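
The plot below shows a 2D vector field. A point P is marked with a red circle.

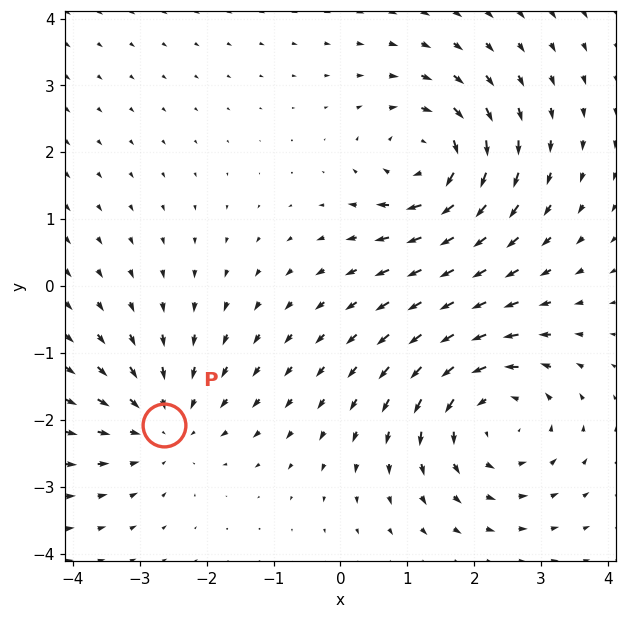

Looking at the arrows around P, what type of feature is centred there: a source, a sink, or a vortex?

At P (-2.6, -2.1) the arrows converge inward. Divergence about -3, curl ≈0 — negative divergence with near-zero curl is a sink.

sink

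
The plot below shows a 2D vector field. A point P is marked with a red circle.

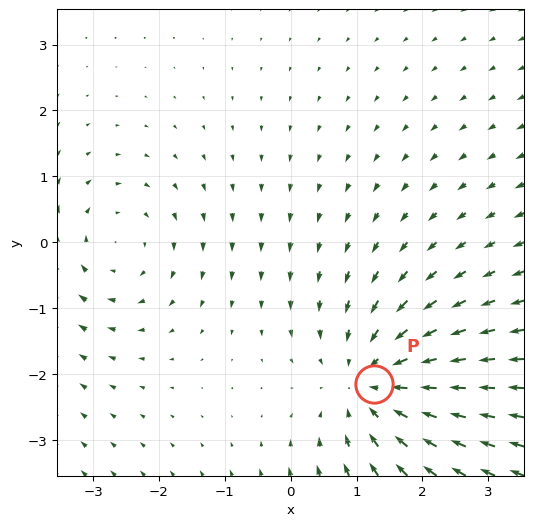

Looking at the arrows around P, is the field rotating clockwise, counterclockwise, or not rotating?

not rotating

Near P at (1.3, -2.2) the arrows show no circulation. The curl there is ≈0.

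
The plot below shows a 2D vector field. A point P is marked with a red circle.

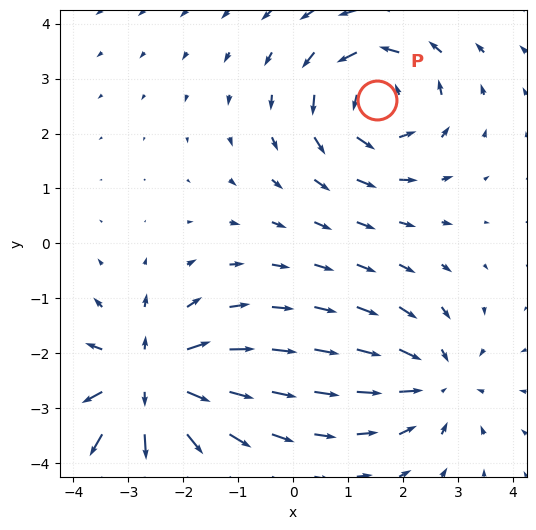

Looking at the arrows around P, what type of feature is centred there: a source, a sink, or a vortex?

vortex

At P (1.5, 2.6) the arrows circulate counterclockwise. Divergence ≈0, curl about +4 — near-zero divergence with nonzero curl is a vortex.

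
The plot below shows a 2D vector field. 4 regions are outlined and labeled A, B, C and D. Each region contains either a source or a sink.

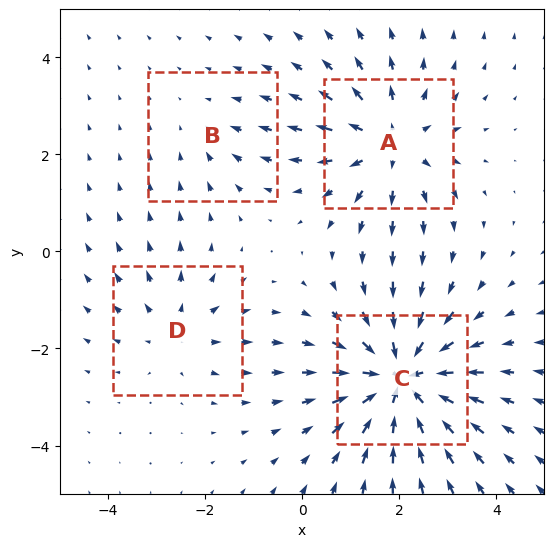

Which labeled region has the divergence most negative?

C

Divergence at each region's feature centre — A: about +5, B: about -2, C: about -7, D: about +3. Region C is most negative.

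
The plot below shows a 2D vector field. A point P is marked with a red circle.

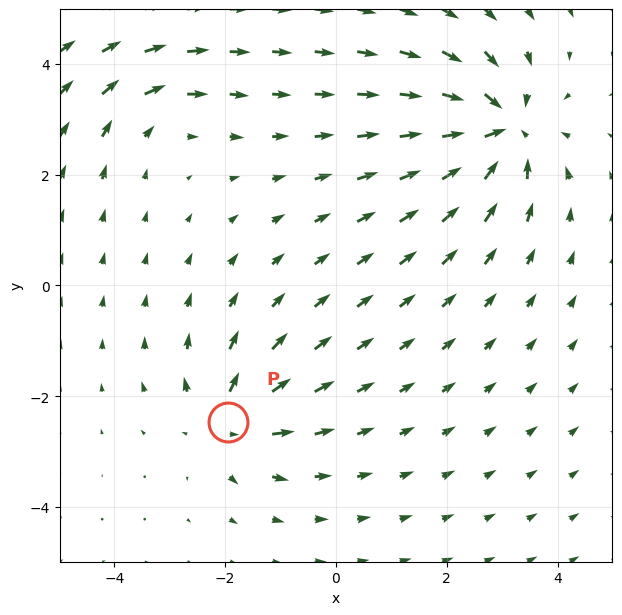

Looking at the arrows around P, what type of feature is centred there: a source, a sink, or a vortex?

At P (-2.0, -2.5) the arrows spread outward. Divergence about +4, curl ≈0 — positive divergence with near-zero curl is a source.

source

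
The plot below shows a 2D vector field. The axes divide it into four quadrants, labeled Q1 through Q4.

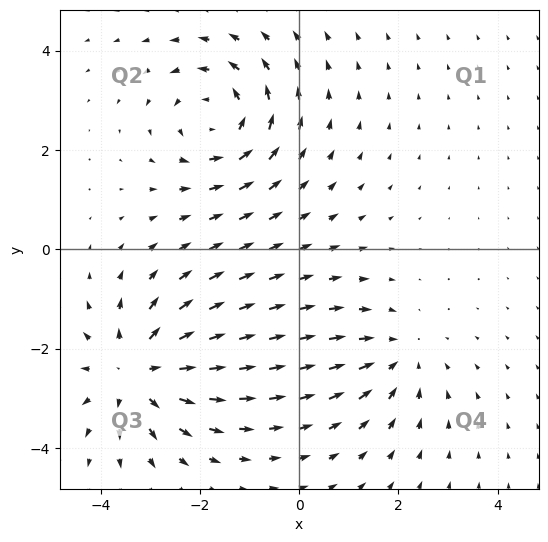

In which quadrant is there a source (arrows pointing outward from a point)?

Q3

The source sits at approximately (-3.3, -2.5), which lies in quadrant Q3. The divergence there is about +4, positive as expected for a source.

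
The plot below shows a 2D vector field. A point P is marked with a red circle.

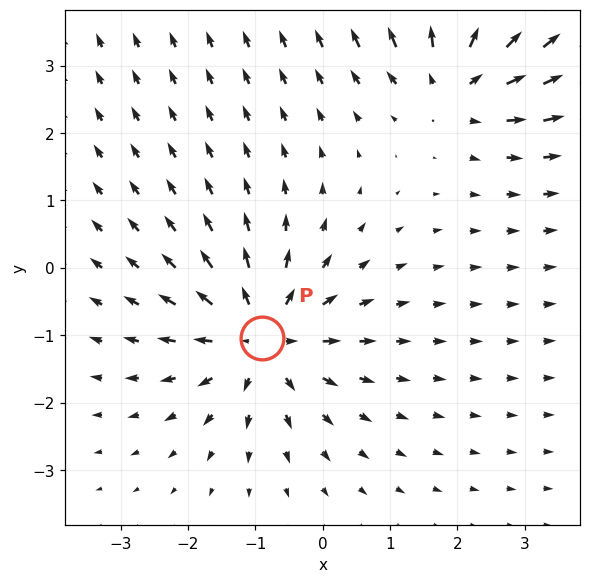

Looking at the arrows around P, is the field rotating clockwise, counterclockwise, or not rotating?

Near P at (-0.9, -1.0) the arrows show no circulation. The curl there is ≈0.

not rotating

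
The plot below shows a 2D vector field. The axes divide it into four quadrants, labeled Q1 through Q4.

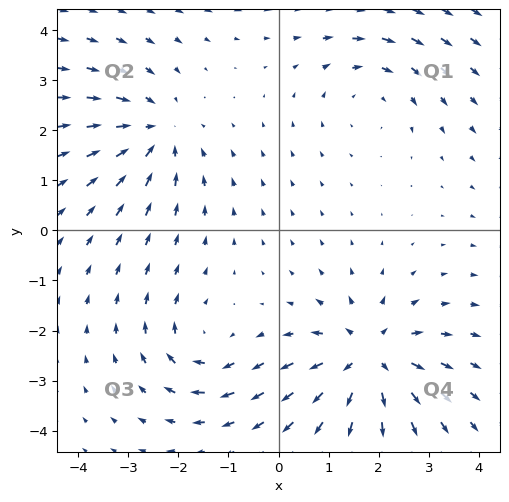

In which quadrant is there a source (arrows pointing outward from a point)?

The source sits at approximately (1.8, -2.5), which lies in quadrant Q4. The divergence there is about +5, positive as expected for a source.

Q4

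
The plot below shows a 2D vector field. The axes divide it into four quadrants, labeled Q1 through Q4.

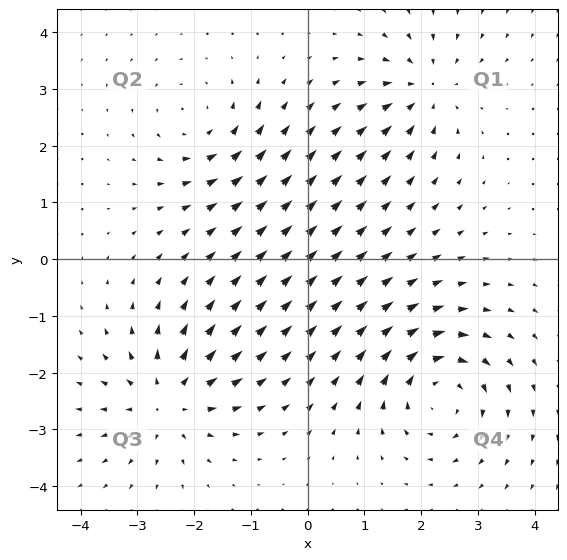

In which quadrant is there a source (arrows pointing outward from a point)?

The source sits at approximately (-2.5, -2.5), which lies in quadrant Q3. The divergence there is about +4, positive as expected for a source.

Q3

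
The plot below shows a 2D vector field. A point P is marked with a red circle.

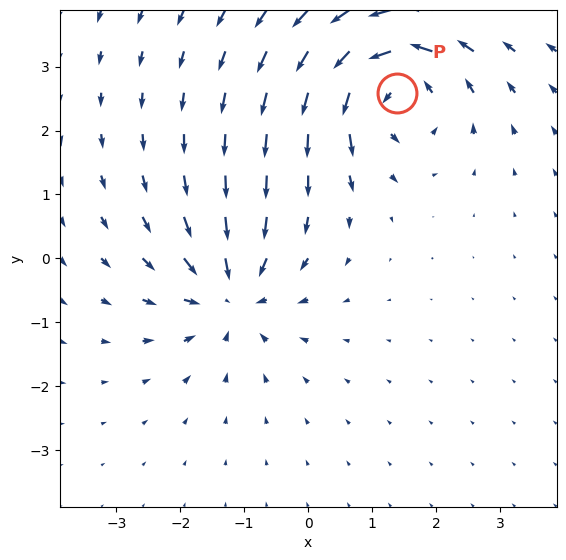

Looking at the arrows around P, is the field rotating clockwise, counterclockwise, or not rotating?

Near P at (1.4, 2.6) the arrows circulate counterclockwise. The curl (z-component) there is about +5; positive curl means counterclockwise rotation.

counterclockwise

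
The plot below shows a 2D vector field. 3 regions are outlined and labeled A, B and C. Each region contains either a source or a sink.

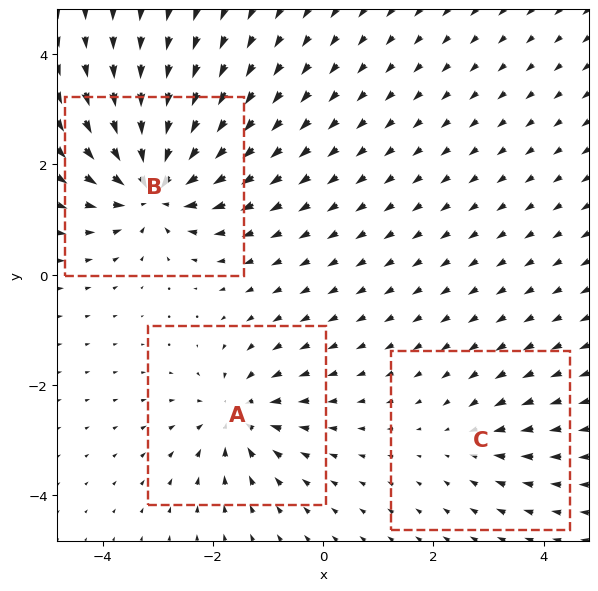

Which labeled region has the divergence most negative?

B

Divergence at each region's feature centre — A: about -4, B: about -6, C: about -2. Region B is most negative.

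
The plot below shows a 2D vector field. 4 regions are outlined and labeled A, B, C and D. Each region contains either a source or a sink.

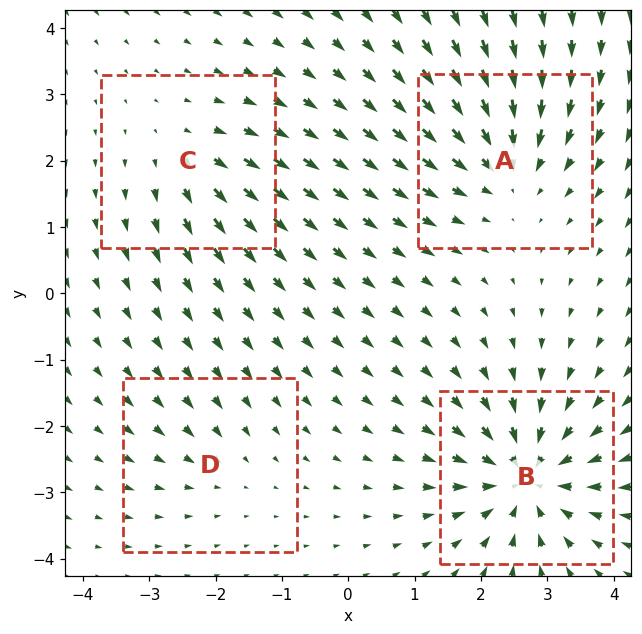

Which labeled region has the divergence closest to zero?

D

Divergence at each region's feature centre — A: about -5, B: about -7, C: about +4, D: about -2. Region D is closest to zero.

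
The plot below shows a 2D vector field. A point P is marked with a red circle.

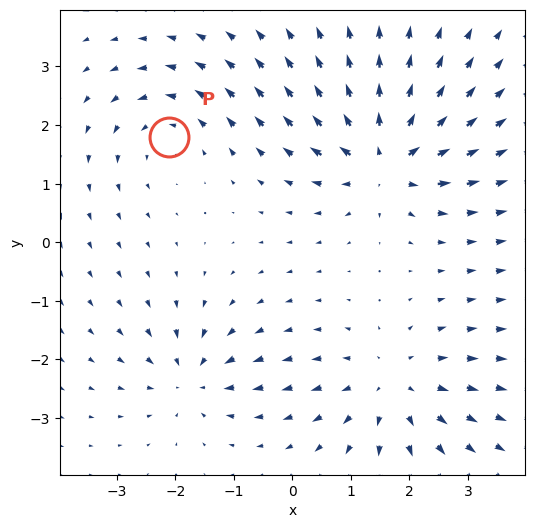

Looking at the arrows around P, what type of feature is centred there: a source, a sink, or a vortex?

vortex

At P (-2.1, 1.8) the arrows circulate counterclockwise. Divergence ≈0, curl about +3 — near-zero divergence with nonzero curl is a vortex.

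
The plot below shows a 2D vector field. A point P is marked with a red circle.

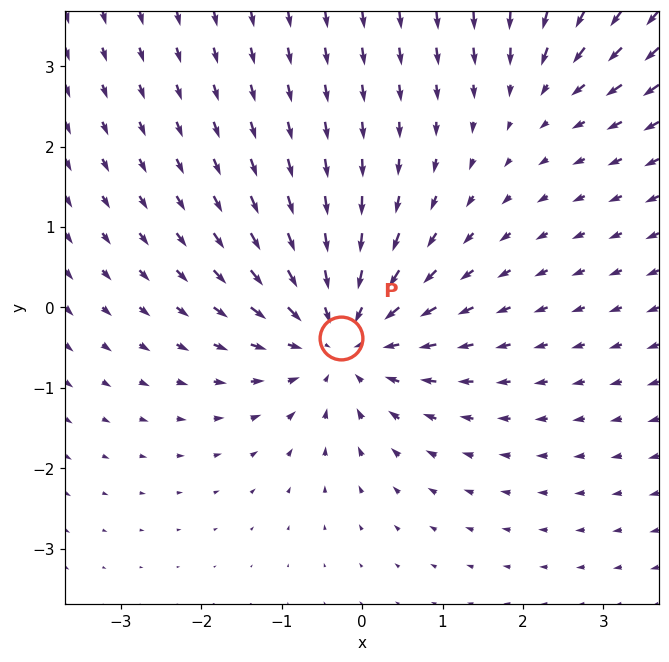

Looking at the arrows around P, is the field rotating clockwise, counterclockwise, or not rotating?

Near P at (-0.3, -0.4) the arrows show no circulation. The curl there is ≈0.

not rotating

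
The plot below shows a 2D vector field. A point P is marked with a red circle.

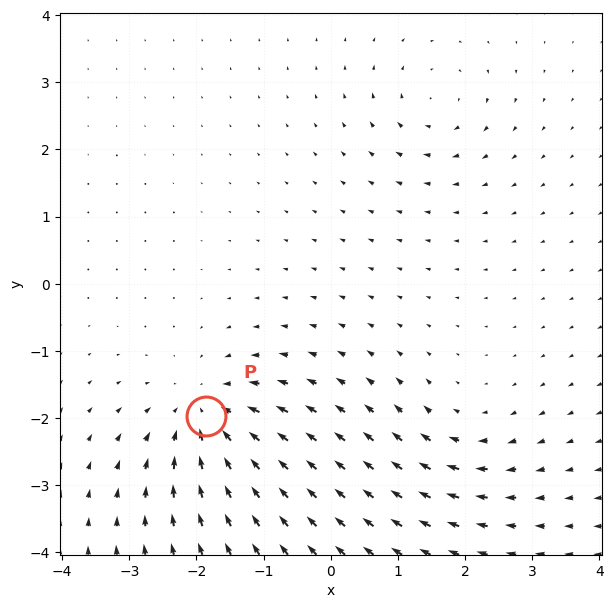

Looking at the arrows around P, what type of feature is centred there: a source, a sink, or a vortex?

sink

At P (-1.9, -2.0) the arrows converge inward. Divergence about -6, curl ≈0 — negative divergence with near-zero curl is a sink.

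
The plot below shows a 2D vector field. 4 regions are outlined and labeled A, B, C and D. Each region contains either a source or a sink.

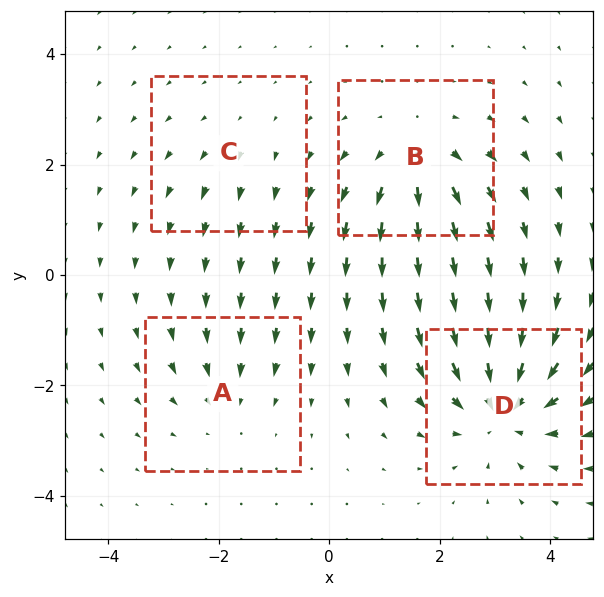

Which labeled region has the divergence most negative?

Divergence at each region's feature centre — A: about -3, B: about +5, C: about +2, D: about -6. Region D is most negative.

D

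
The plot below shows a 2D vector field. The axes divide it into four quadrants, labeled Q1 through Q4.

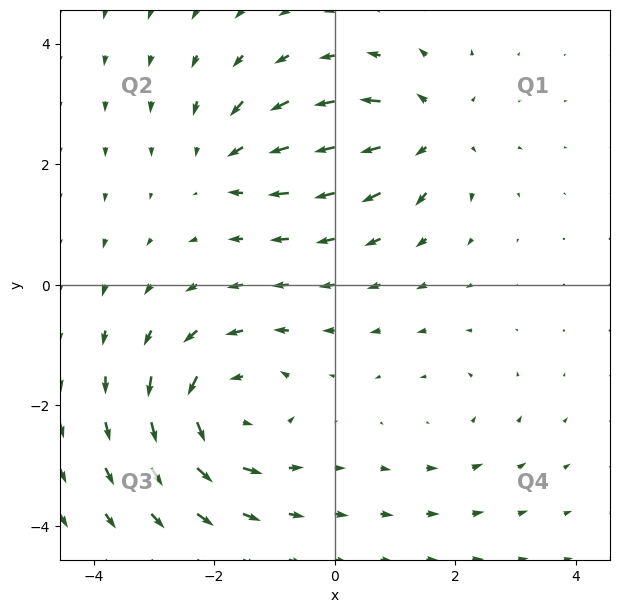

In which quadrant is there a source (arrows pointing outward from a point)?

Q1

The source sits at approximately (1.6, 2.5), which lies in quadrant Q1. The divergence there is about +4, positive as expected for a source.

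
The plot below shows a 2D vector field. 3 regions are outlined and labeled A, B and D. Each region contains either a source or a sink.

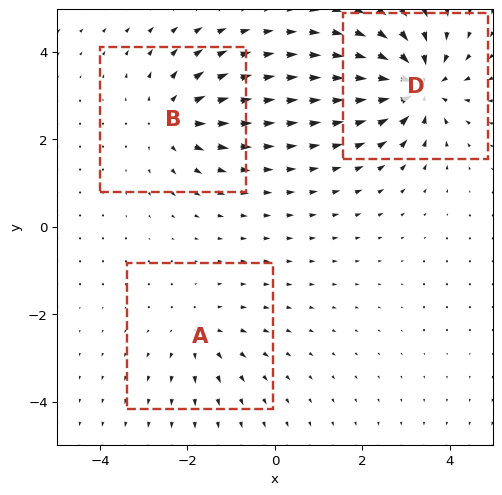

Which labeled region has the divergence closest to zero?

A

Divergence at each region's feature centre — A: about +2, B: about +3, D: about -5. Region A is closest to zero.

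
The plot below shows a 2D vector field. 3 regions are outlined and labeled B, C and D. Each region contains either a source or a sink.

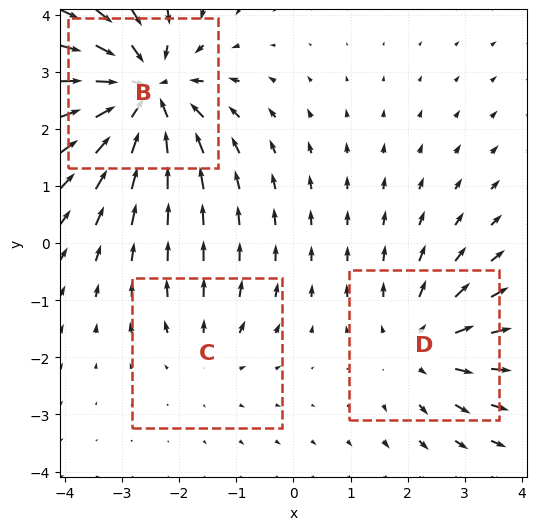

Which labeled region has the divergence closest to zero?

C

Divergence at each region's feature centre — B: about -5, C: about +2, D: about +3. Region C is closest to zero.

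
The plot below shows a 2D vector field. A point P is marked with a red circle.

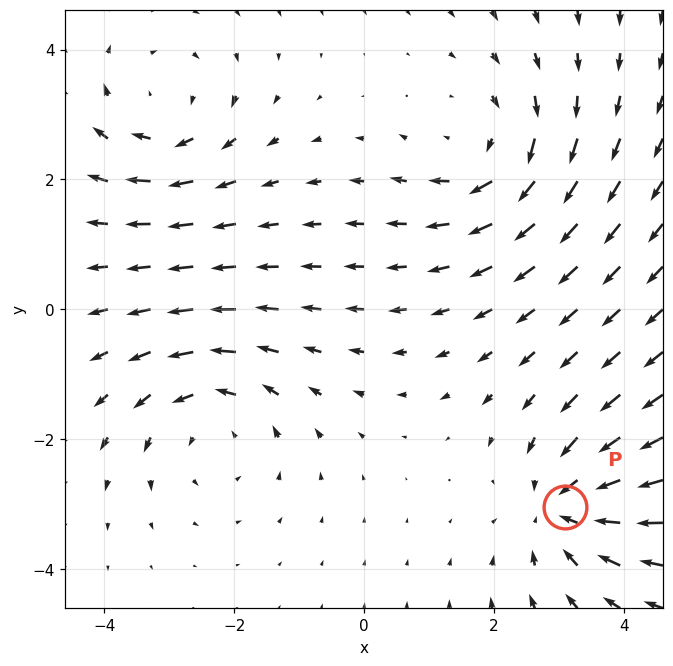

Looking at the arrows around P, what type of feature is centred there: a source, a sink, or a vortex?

sink

At P (3.1, -3.0) the arrows converge inward. Divergence about -3, curl ≈0 — negative divergence with near-zero curl is a sink.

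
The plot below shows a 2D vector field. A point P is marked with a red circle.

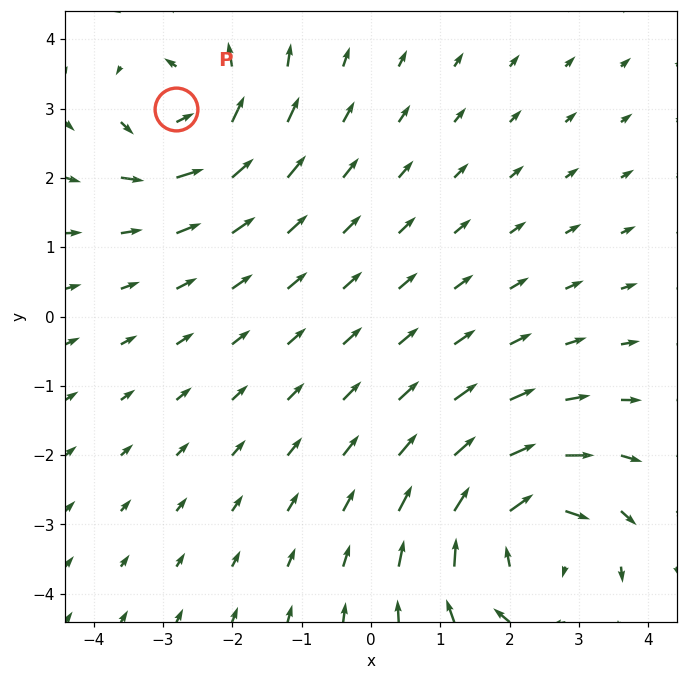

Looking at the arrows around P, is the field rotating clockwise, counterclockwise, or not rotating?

counterclockwise

Near P at (-2.8, 3.0) the arrows circulate counterclockwise. The curl (z-component) there is about +4; positive curl means counterclockwise rotation.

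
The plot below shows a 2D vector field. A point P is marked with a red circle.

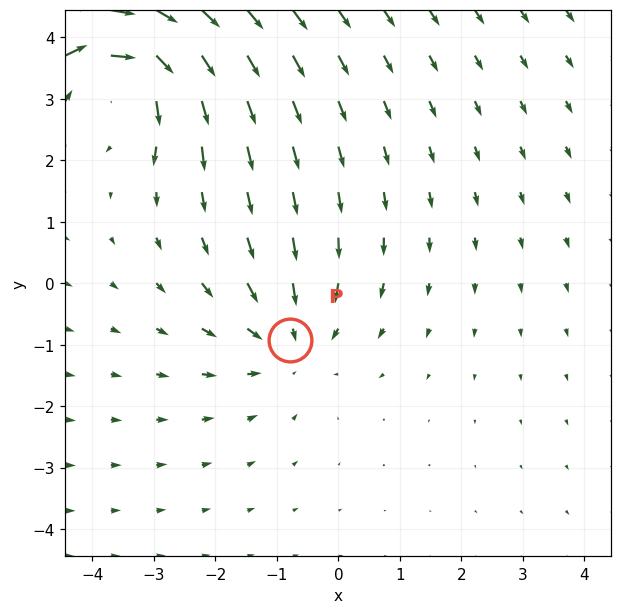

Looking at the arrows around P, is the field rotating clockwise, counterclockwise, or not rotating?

not rotating

Near P at (-0.8, -0.9) the arrows show no circulation. The curl there is ≈0.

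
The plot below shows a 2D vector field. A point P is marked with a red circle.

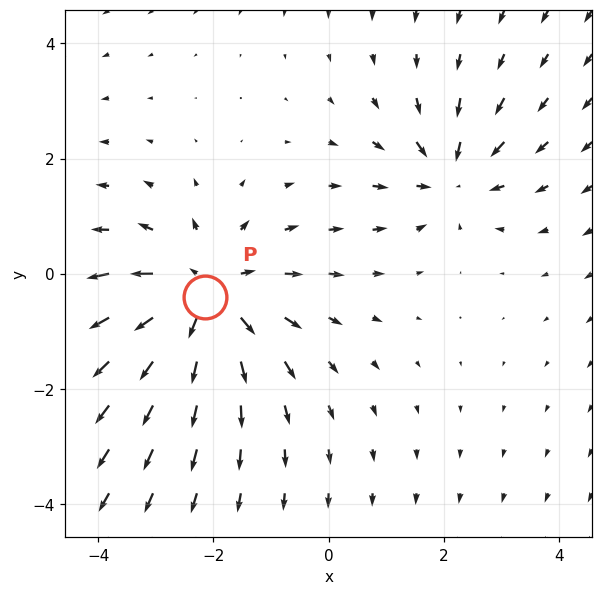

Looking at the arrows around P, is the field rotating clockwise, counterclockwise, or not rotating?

Near P at (-2.1, -0.4) the arrows show no circulation. The curl there is ≈0.

not rotating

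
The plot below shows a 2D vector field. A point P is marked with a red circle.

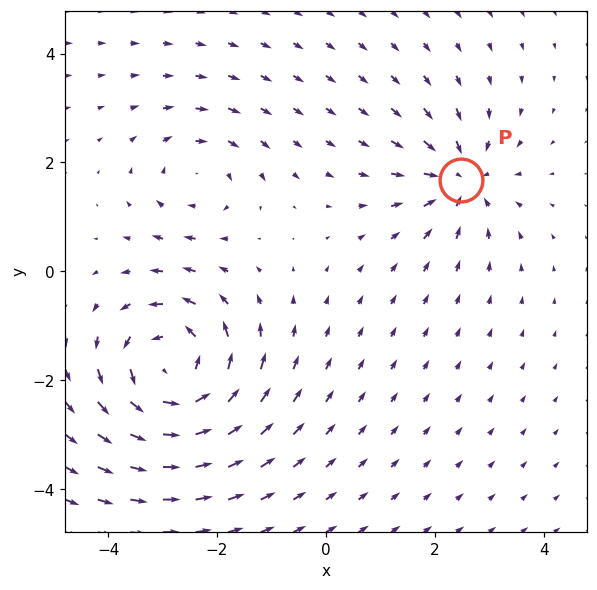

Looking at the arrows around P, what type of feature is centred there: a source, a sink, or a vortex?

sink

At P (2.5, 1.7) the arrows converge inward. Divergence about -4, curl ≈0 — negative divergence with near-zero curl is a sink.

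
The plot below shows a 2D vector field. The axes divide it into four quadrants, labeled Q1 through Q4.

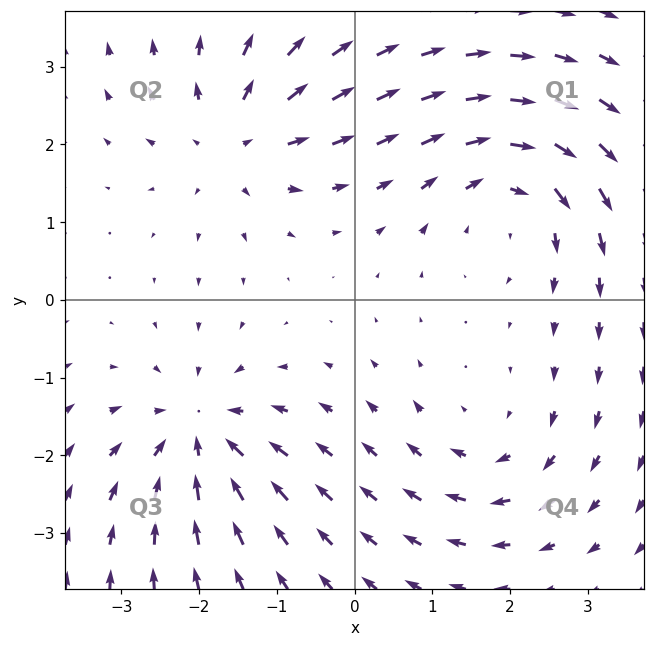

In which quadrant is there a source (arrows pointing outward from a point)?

The source sits at approximately (-1.5, 2.1), which lies in quadrant Q2. The divergence there is about +4, positive as expected for a source.

Q2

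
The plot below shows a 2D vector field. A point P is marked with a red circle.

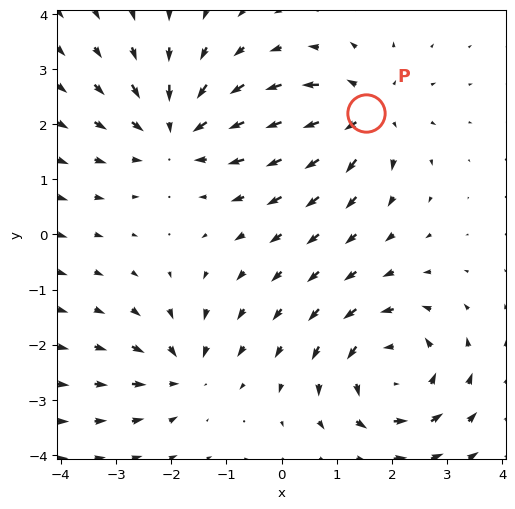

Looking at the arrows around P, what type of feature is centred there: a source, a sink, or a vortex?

At P (1.5, 2.2) the arrows spread outward. Divergence about +5, curl ≈0 — positive divergence with near-zero curl is a source.

source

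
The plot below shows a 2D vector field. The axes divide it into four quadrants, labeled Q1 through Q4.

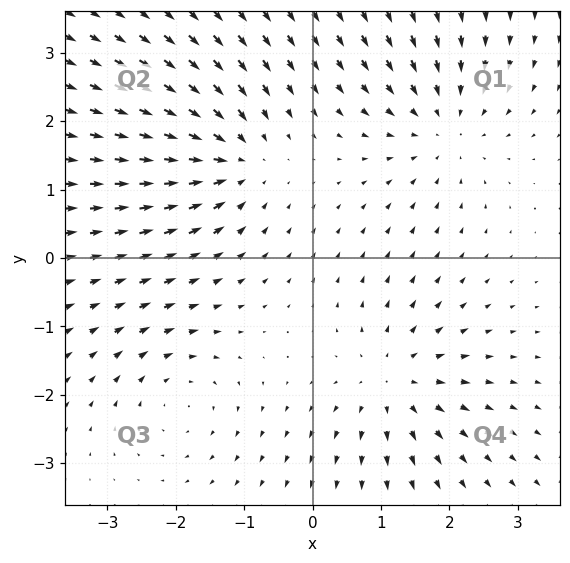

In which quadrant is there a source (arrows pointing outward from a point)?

Q4

The source sits at approximately (1.2, -1.8), which lies in quadrant Q4. The divergence there is about +4, positive as expected for a source.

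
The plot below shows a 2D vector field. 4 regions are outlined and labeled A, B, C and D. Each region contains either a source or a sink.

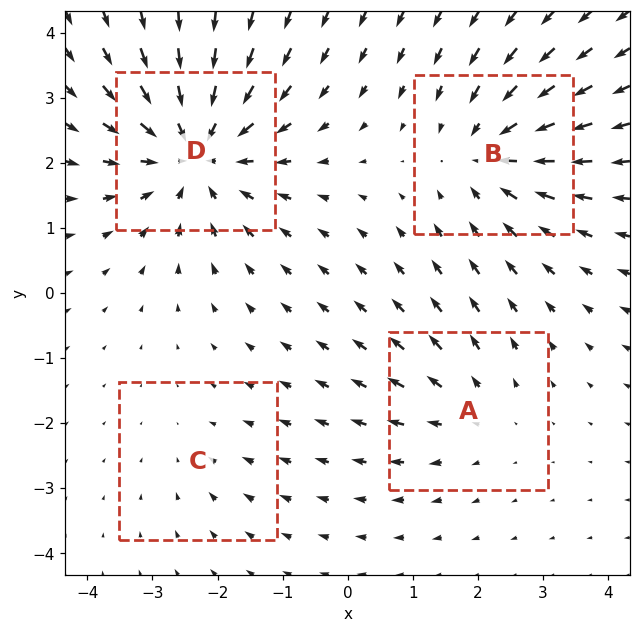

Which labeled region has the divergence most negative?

Divergence at each region's feature centre — A: about +3, B: about -4, C: about -2, D: about -6. Region D is most negative.

D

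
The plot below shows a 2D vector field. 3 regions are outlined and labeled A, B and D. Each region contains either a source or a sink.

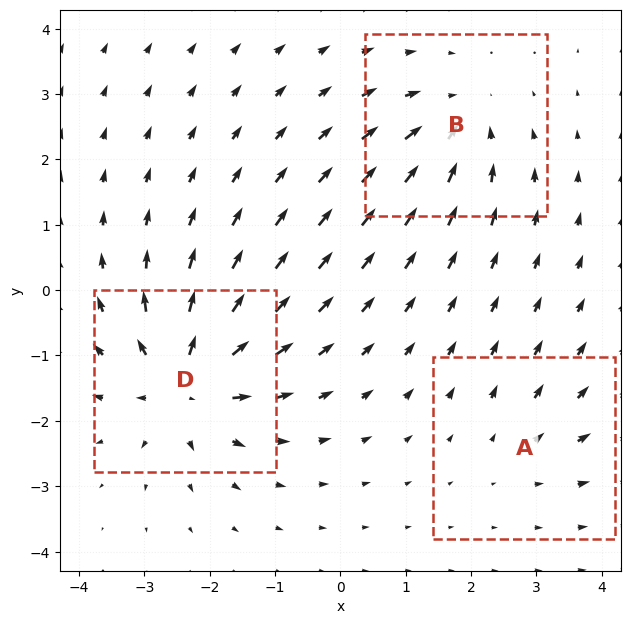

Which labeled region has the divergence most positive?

Divergence at each region's feature centre — A: about +2, B: about -4, D: about +6. Region D is most positive.

D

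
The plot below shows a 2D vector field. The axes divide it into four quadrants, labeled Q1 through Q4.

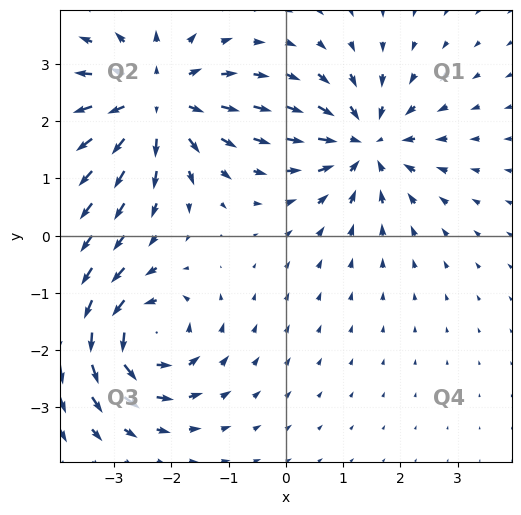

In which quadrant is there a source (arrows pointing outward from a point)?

The source sits at approximately (-2.3, 2.4), which lies in quadrant Q2. The divergence there is about +5, positive as expected for a source.

Q2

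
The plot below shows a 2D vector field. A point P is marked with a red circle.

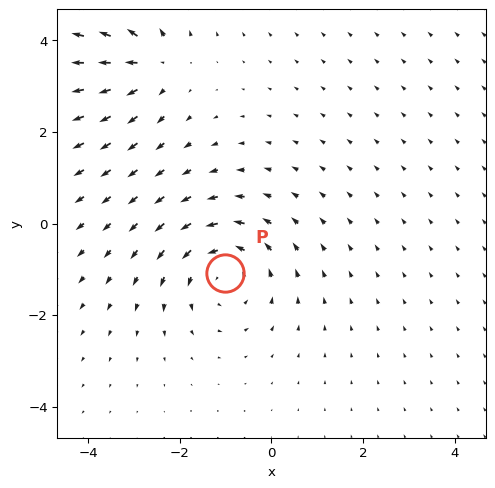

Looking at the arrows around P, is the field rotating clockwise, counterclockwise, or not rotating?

Near P at (-1.0, -1.1) the arrows circulate counterclockwise. The curl (z-component) there is about +4; positive curl means counterclockwise rotation.

counterclockwise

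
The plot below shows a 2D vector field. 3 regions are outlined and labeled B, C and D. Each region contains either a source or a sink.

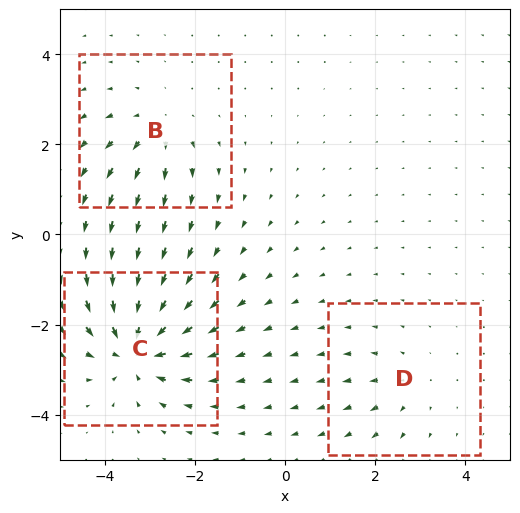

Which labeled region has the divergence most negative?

Divergence at each region's feature centre — B: about +3, C: about -6, D: about +2. Region C is most negative.

C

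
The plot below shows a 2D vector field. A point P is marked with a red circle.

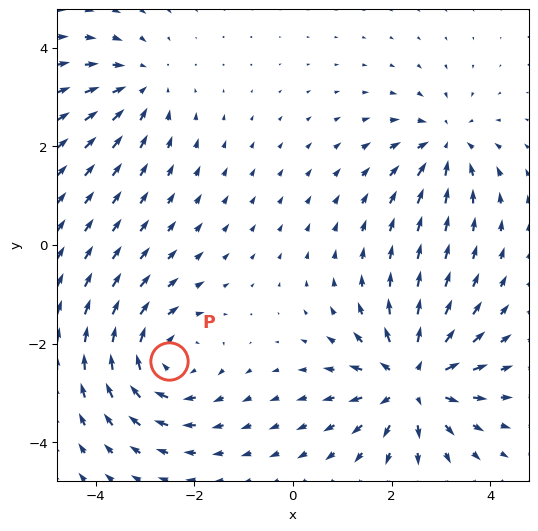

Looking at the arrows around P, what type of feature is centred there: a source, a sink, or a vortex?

vortex

At P (-2.5, -2.4) the arrows circulate clockwise. Divergence ≈0, curl about -4 — near-zero divergence with nonzero curl is a vortex.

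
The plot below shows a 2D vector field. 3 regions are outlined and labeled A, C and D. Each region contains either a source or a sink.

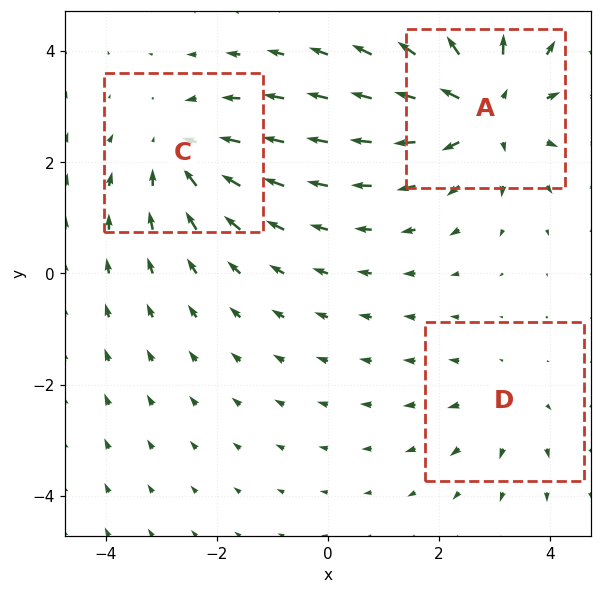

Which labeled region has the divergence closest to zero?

D

Divergence at each region's feature centre — A: about +4, C: about -3, D: about +2. Region D is closest to zero.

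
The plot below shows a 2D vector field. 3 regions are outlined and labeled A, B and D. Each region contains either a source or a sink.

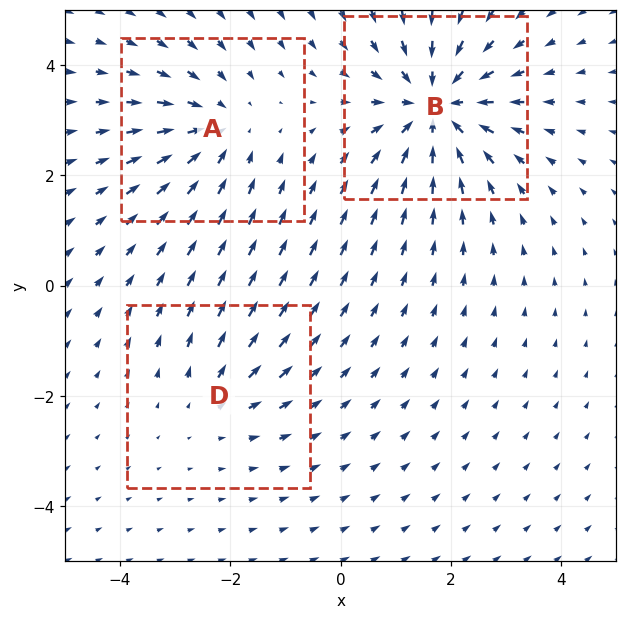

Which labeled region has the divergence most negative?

Divergence at each region's feature centre — A: about -3, B: about -5, D: about +2. Region B is most negative.

B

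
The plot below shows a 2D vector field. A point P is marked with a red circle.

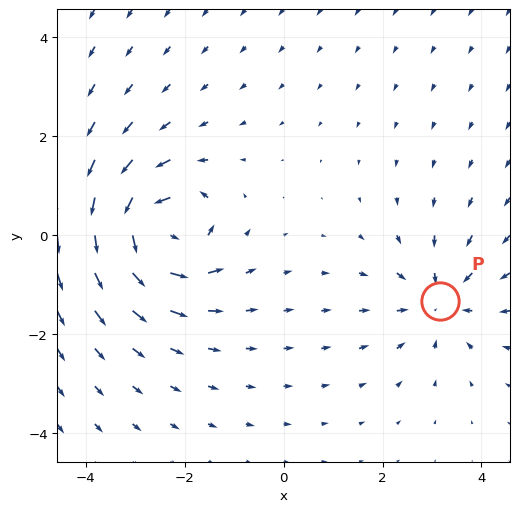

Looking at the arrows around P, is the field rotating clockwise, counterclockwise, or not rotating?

not rotating

Near P at (3.2, -1.3) the arrows show no circulation. The curl there is ≈0.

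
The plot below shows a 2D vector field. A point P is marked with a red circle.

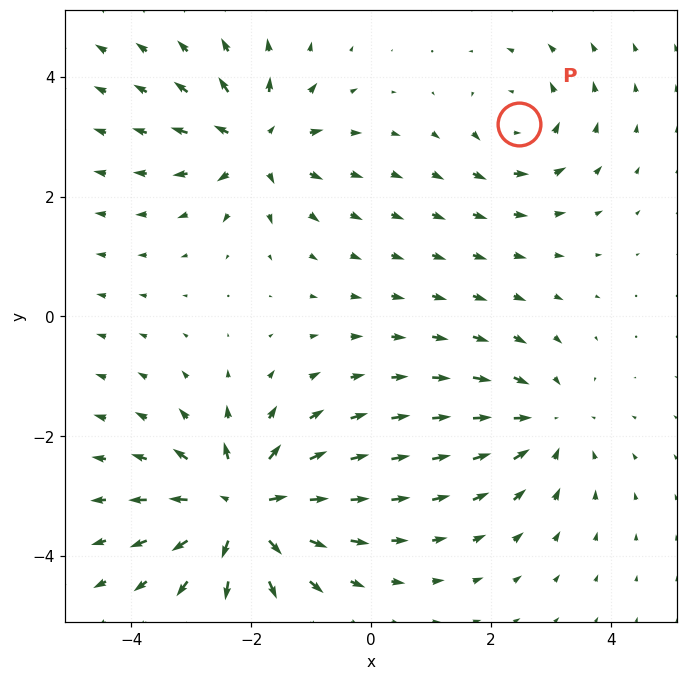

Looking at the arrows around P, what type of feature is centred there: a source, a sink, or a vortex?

At P (2.5, 3.2) the arrows circulate counterclockwise. Divergence ≈0, curl about +3 — near-zero divergence with nonzero curl is a vortex.

vortex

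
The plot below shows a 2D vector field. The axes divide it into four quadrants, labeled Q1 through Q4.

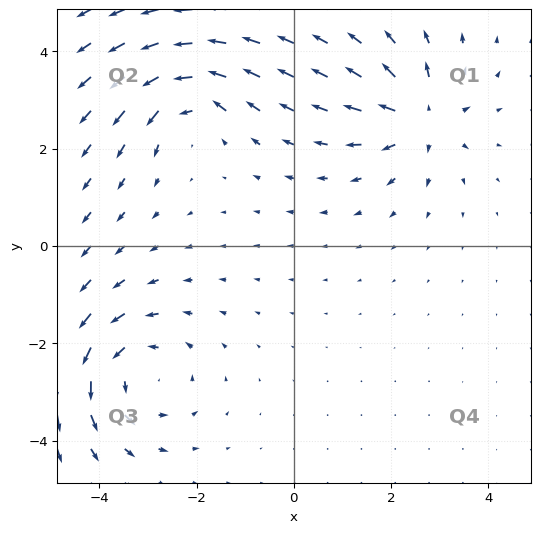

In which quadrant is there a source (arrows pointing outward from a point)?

Q1

The source sits at approximately (2.6, 2.7), which lies in quadrant Q1. The divergence there is about +5, positive as expected for a source.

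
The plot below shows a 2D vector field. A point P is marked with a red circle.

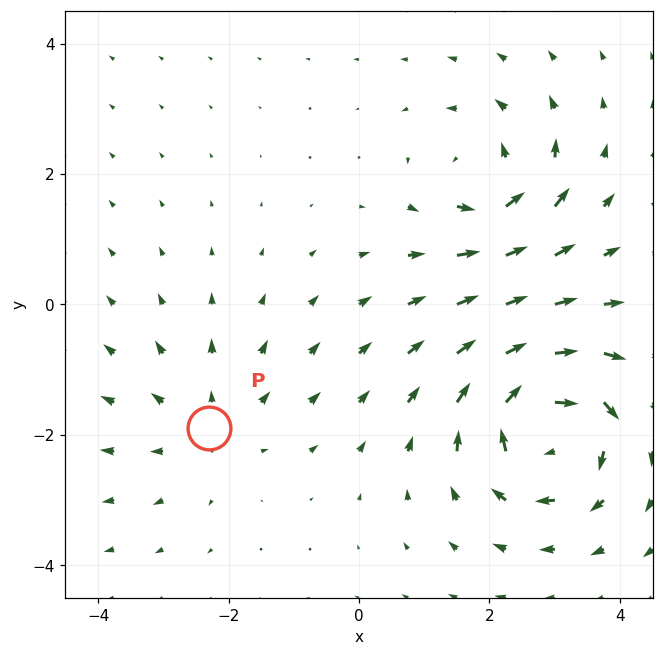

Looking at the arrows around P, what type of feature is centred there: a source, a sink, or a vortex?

At P (-2.3, -1.9) the arrows spread outward. Divergence about +2, curl ≈0 — positive divergence with near-zero curl is a source.

source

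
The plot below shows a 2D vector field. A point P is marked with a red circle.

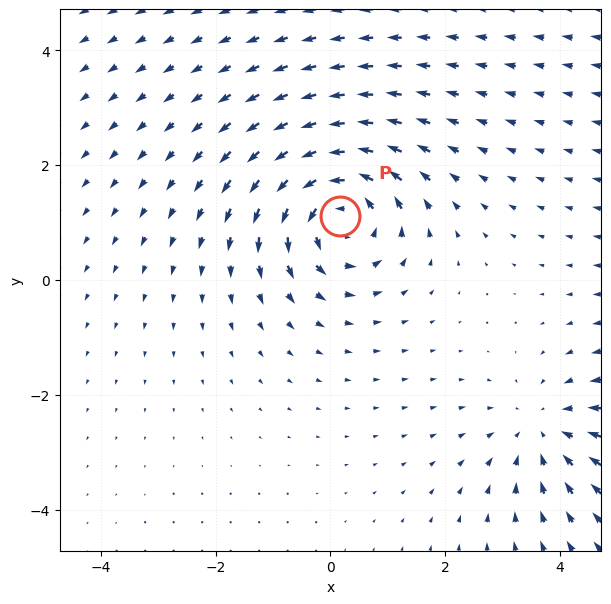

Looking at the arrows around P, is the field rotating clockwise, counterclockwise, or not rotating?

Near P at (0.2, 1.1) the arrows circulate counterclockwise. The curl (z-component) there is about +6; positive curl means counterclockwise rotation.

counterclockwise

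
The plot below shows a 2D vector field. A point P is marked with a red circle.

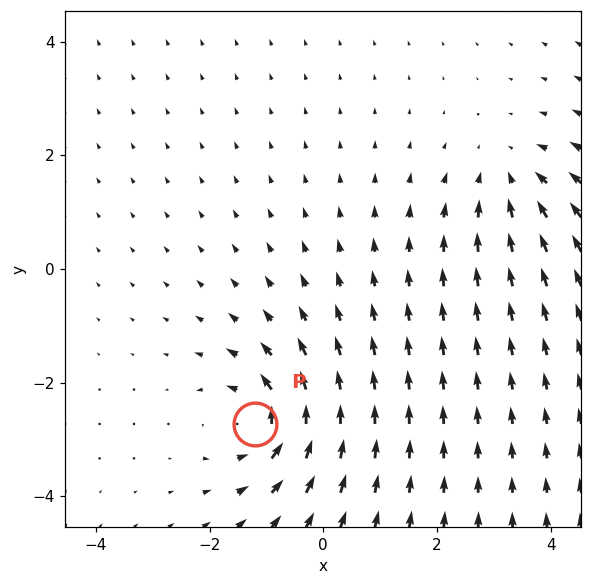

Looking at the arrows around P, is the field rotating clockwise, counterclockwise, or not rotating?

counterclockwise

Near P at (-1.2, -2.7) the arrows circulate counterclockwise. The curl (z-component) there is about +4; positive curl means counterclockwise rotation.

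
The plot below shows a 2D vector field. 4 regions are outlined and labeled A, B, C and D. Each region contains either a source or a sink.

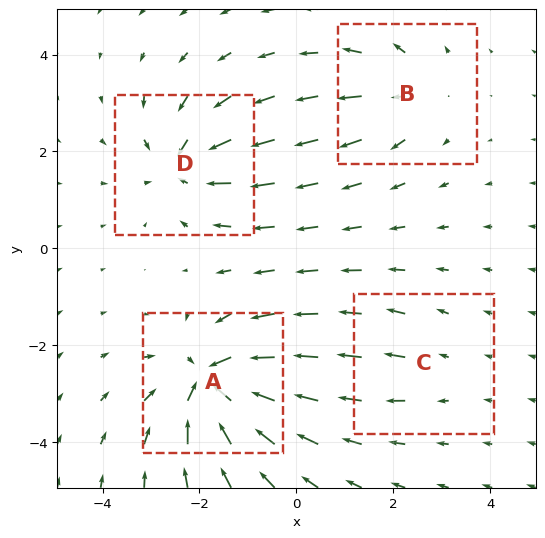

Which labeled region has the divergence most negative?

A

Divergence at each region's feature centre — A: about -8, B: about +4, C: about +2, D: about -6. Region A is most negative.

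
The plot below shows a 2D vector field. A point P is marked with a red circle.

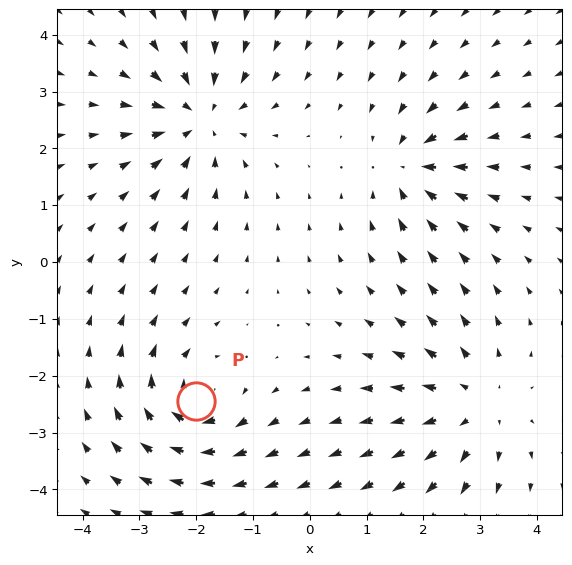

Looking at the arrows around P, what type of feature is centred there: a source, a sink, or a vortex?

At P (-2.0, -2.4) the arrows circulate clockwise. Divergence ≈0, curl about -5 — near-zero divergence with nonzero curl is a vortex.

vortex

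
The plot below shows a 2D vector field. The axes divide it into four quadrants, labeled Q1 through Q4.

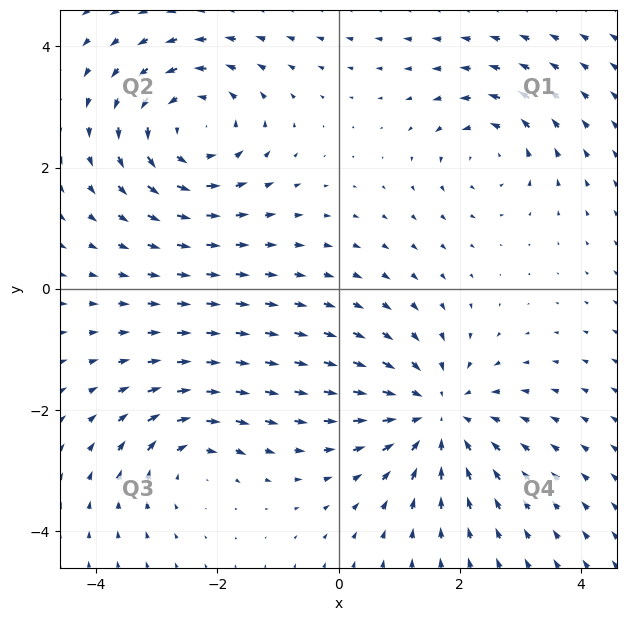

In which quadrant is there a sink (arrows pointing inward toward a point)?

The sink sits at approximately (1.6, -2.1), which lies in quadrant Q4. The divergence there is about -4, negative as expected for a sink.

Q4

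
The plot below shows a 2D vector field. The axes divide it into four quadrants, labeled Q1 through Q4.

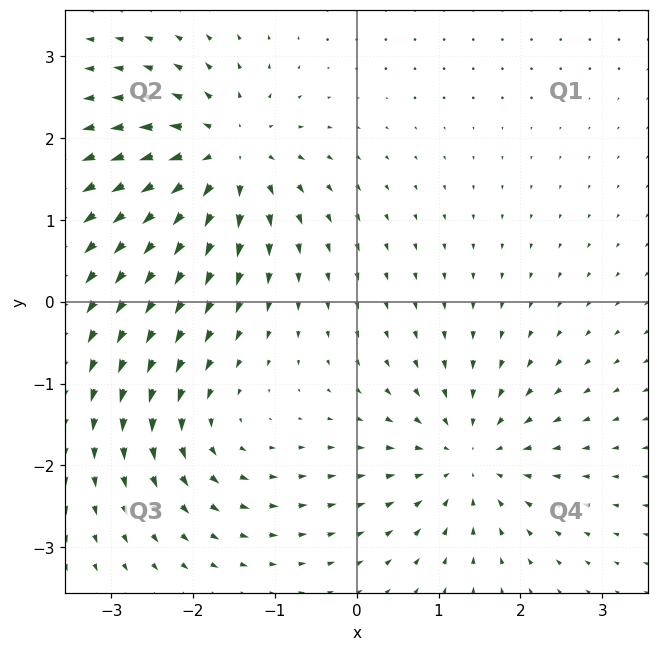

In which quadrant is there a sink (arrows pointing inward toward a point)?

The sink sits at approximately (1.4, -1.9), which lies in quadrant Q4. The divergence there is about -5, negative as expected for a sink.

Q4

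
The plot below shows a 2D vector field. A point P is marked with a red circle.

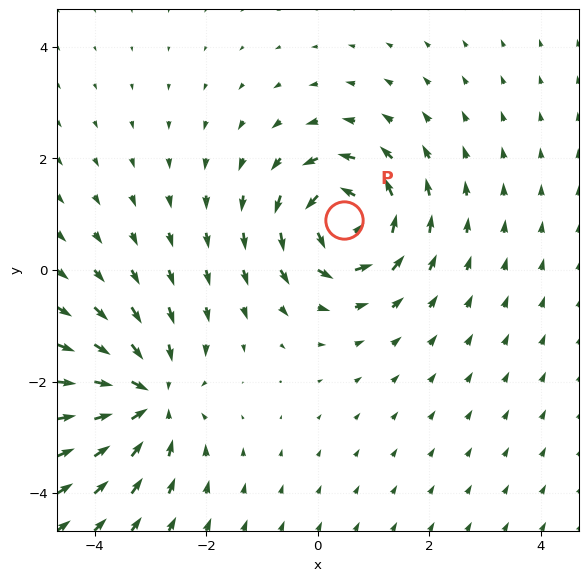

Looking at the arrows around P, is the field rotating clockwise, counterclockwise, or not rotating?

counterclockwise

Near P at (0.5, 0.9) the arrows circulate counterclockwise. The curl (z-component) there is about +5; positive curl means counterclockwise rotation.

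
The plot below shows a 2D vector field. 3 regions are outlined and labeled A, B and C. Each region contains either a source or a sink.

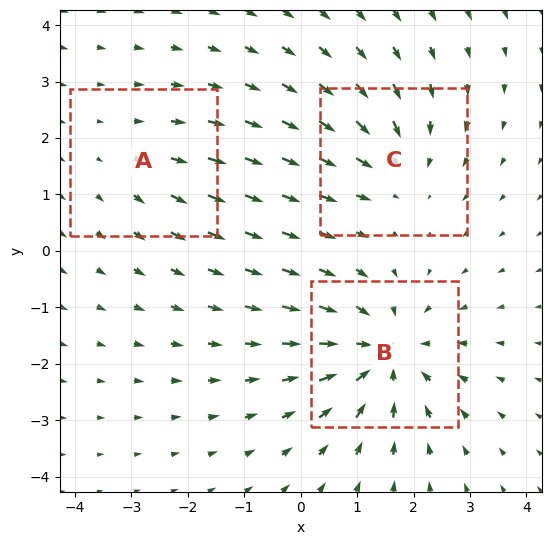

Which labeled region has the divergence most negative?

Divergence at each region's feature centre — A: about +2, B: about -4, C: about -3. Region B is most negative.

B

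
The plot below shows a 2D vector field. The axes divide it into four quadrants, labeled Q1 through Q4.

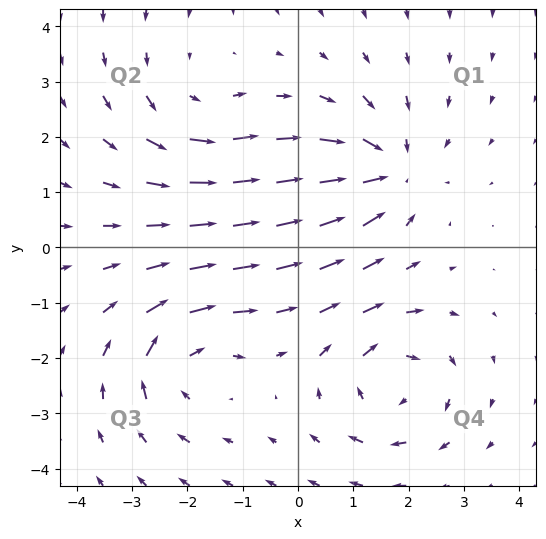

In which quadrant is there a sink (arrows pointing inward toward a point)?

Q1

The sink sits at approximately (1.6, 1.4), which lies in quadrant Q1. The divergence there is about -4, negative as expected for a sink.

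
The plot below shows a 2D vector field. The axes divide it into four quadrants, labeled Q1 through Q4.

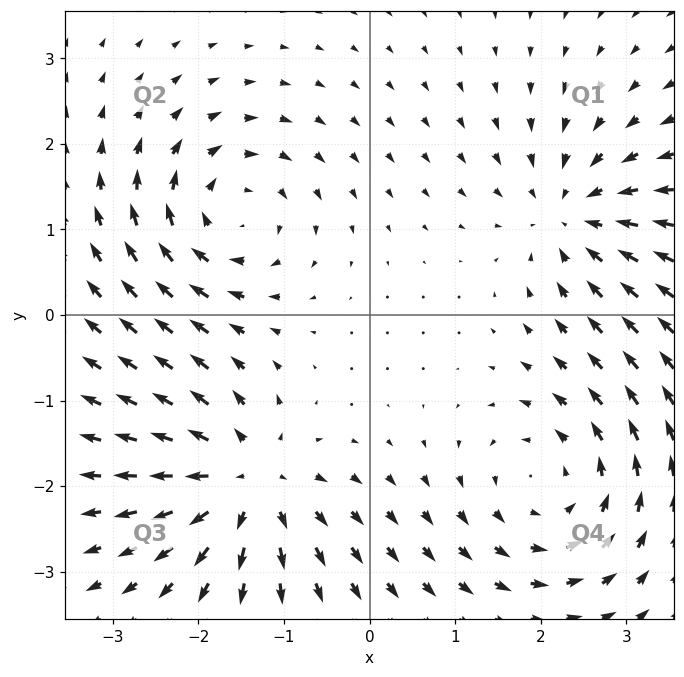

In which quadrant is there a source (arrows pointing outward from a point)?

Q3

The source sits at approximately (-1.4, -1.9), which lies in quadrant Q3. The divergence there is about +6, positive as expected for a source.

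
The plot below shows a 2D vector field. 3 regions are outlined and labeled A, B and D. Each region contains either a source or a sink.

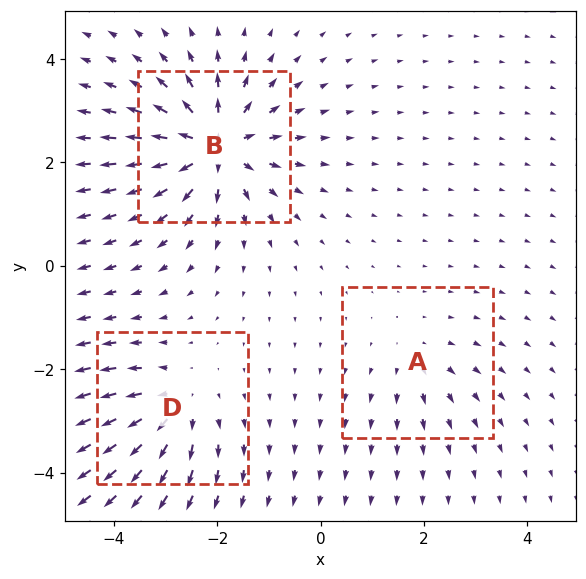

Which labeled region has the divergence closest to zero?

Divergence at each region's feature centre — A: about +2, B: about +6, D: about +4. Region A is closest to zero.

A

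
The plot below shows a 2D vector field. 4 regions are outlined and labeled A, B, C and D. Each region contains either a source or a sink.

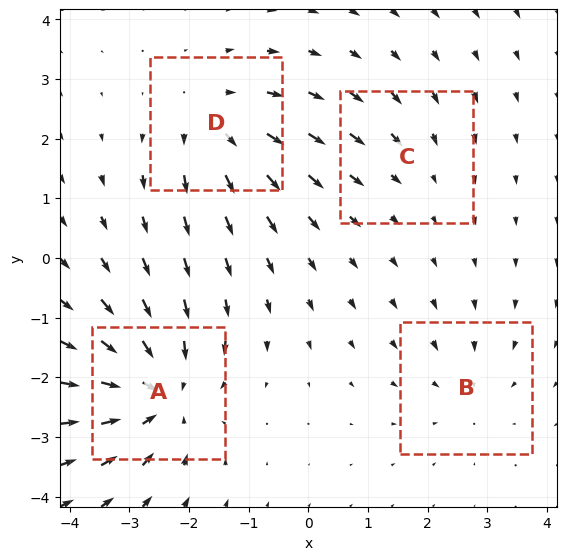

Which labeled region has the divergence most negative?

Divergence at each region's feature centre — A: about -7, B: about -3, C: about -2, D: about +5. Region A is most negative.

A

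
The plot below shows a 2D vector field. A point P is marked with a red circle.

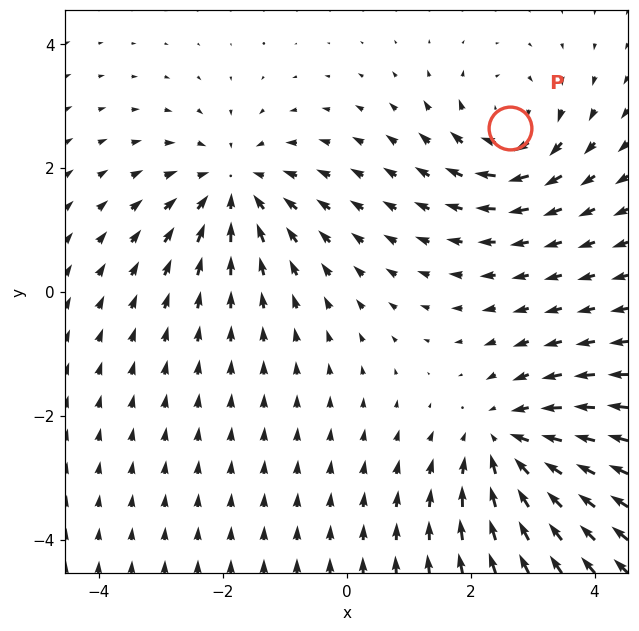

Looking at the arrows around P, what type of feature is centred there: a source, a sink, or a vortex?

vortex

At P (2.6, 2.6) the arrows circulate clockwise. Divergence ≈0, curl about -4 — near-zero divergence with nonzero curl is a vortex.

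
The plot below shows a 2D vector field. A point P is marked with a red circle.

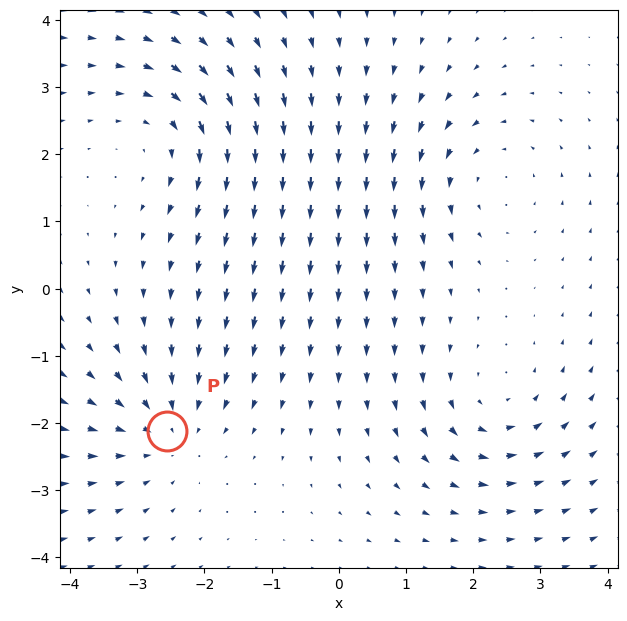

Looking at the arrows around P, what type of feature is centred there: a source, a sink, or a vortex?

sink

At P (-2.6, -2.1) the arrows converge inward. Divergence about -4, curl ≈0 — negative divergence with near-zero curl is a sink.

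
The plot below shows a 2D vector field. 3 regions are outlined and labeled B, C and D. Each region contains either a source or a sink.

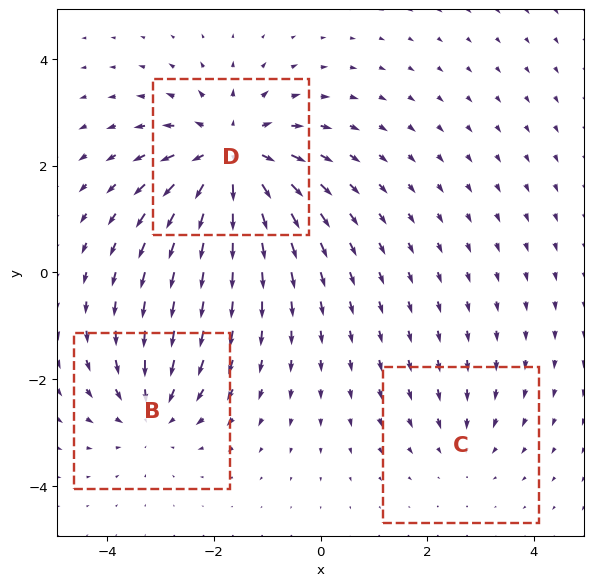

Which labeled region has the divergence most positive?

Divergence at each region's feature centre — B: about -3, C: about -2, D: about +5. Region D is most positive.

D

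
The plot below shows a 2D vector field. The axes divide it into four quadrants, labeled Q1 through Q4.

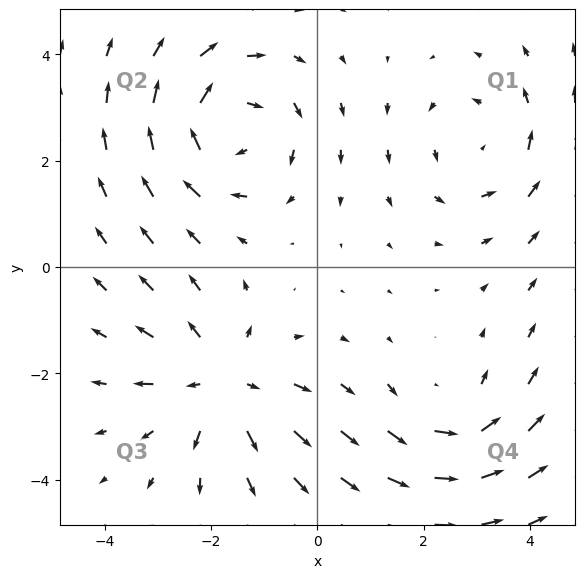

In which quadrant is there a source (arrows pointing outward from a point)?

Q3

The source sits at approximately (-1.8, -2.2), which lies in quadrant Q3. The divergence there is about +3, positive as expected for a source.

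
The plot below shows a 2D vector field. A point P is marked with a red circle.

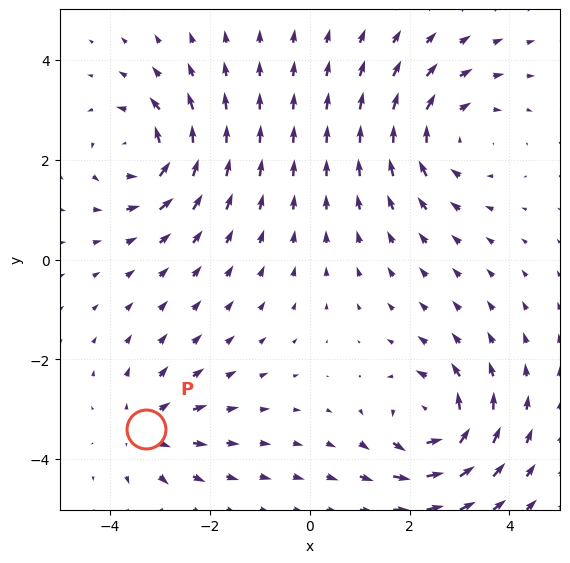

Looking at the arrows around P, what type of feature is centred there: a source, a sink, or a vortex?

At P (-3.3, -3.4) the arrows spread outward. Divergence about +4, curl ≈0 — positive divergence with near-zero curl is a source.

source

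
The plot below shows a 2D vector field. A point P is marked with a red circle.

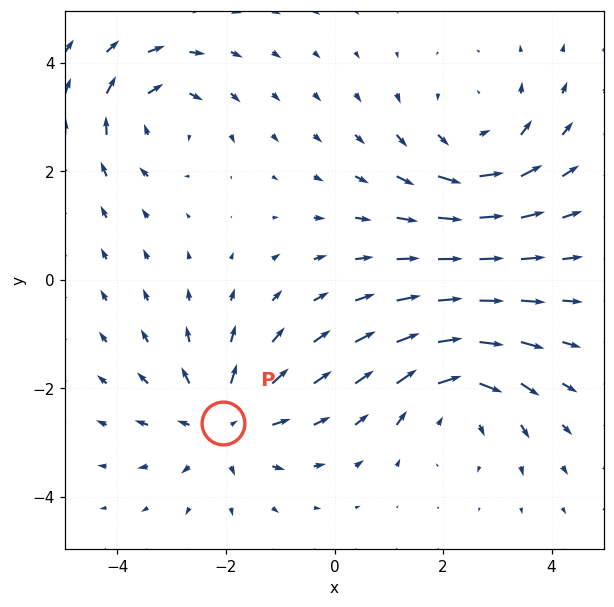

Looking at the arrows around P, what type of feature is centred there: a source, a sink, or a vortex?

source

At P (-2.1, -2.6) the arrows spread outward. Divergence about +4, curl ≈0 — positive divergence with near-zero curl is a source.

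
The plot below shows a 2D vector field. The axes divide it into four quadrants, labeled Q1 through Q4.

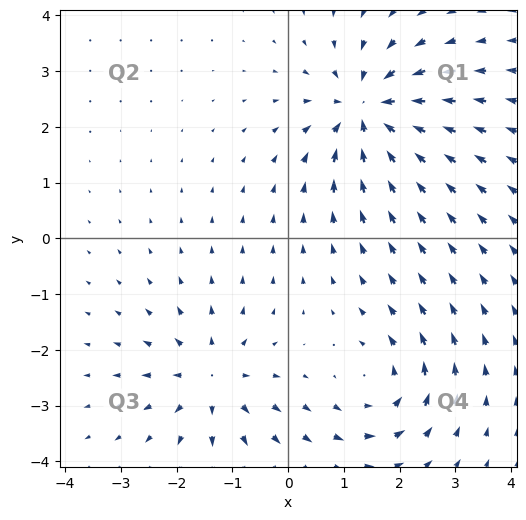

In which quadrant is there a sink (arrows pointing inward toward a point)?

Q1

The sink sits at approximately (1.4, 2.3), which lies in quadrant Q1. The divergence there is about -6, negative as expected for a sink.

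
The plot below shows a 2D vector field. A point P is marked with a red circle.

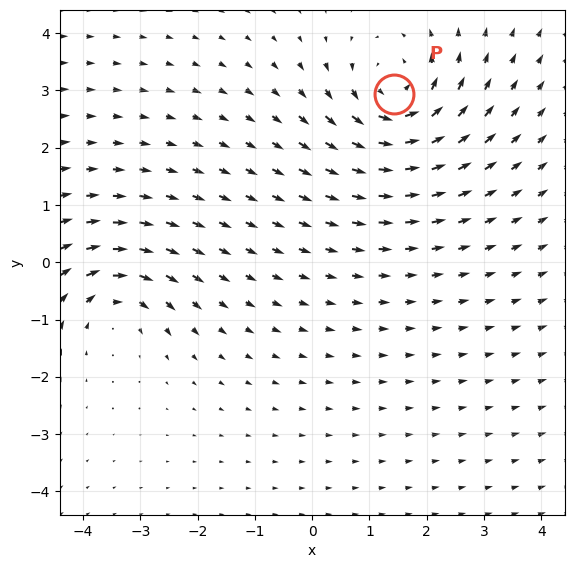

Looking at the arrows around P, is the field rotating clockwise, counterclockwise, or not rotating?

Near P at (1.4, 2.9) the arrows circulate counterclockwise. The curl (z-component) there is about +5; positive curl means counterclockwise rotation.

counterclockwise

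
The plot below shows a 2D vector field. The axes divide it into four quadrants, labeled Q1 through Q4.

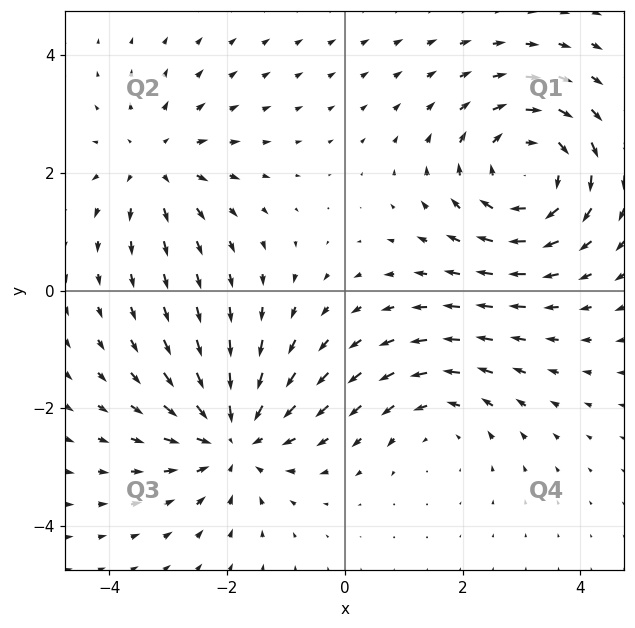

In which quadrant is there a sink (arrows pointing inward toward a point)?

Q3

The sink sits at approximately (-1.9, -2.5), which lies in quadrant Q3. The divergence there is about -4, negative as expected for a sink.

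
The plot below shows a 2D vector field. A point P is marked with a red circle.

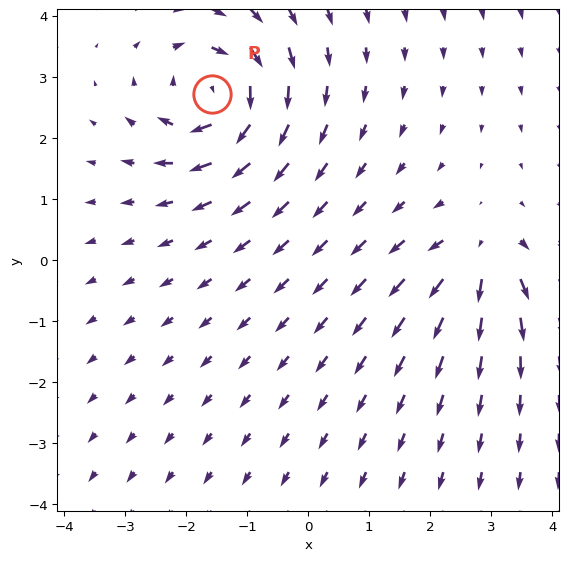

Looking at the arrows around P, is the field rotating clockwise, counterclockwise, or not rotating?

Near P at (-1.6, 2.7) the arrows circulate clockwise. The curl (z-component) there is about -6; negative curl means clockwise rotation.

clockwise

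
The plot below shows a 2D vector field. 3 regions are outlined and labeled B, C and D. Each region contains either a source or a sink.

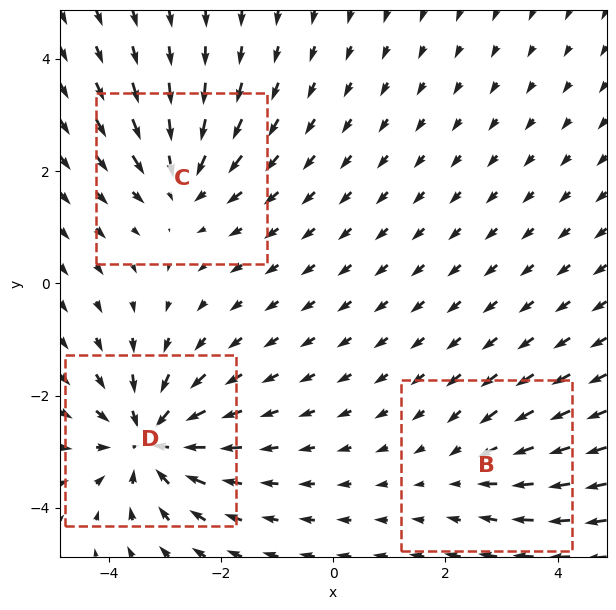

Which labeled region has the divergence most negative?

D

Divergence at each region's feature centre — B: about -2, C: about -3, D: about -5. Region D is most negative.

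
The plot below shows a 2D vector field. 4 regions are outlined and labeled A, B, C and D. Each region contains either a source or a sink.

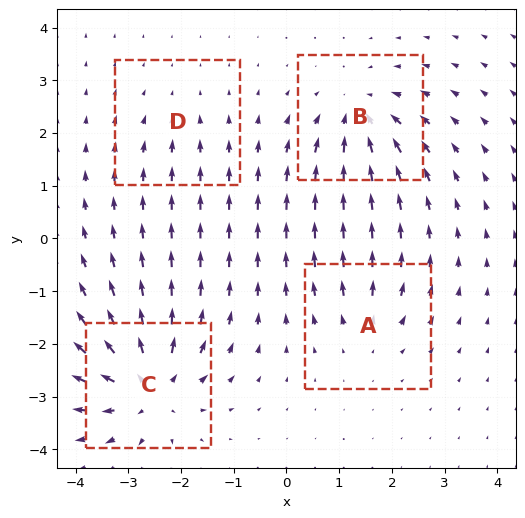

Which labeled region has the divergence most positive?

C

Divergence at each region's feature centre — A: about +3, B: about -6, C: about +7, D: about -2. Region C is most positive.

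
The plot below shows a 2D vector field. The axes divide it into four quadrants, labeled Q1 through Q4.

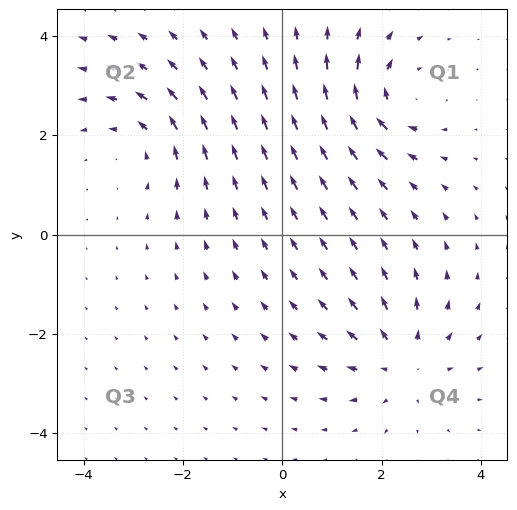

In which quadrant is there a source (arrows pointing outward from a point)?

The source sits at approximately (2.4, -2.5), which lies in quadrant Q4. The divergence there is about +4, positive as expected for a source.

Q4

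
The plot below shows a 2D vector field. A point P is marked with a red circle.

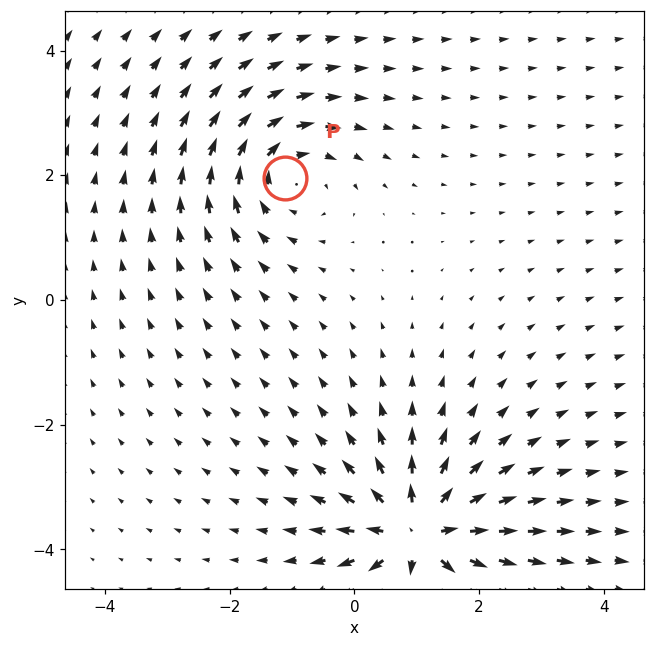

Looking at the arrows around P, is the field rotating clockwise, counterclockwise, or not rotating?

clockwise

Near P at (-1.1, 1.9) the arrows circulate clockwise. The curl (z-component) there is about -4; negative curl means clockwise rotation.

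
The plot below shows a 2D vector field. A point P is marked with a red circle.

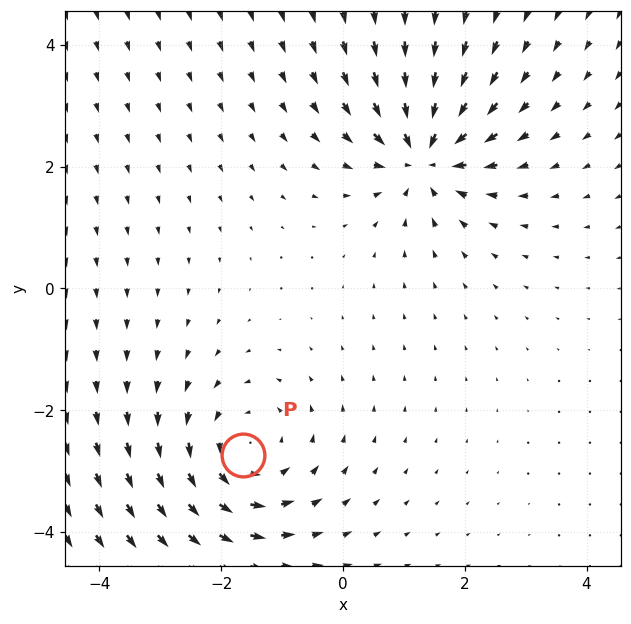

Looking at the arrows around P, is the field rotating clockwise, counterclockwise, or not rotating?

counterclockwise

Near P at (-1.6, -2.7) the arrows circulate counterclockwise. The curl (z-component) there is about +3; positive curl means counterclockwise rotation.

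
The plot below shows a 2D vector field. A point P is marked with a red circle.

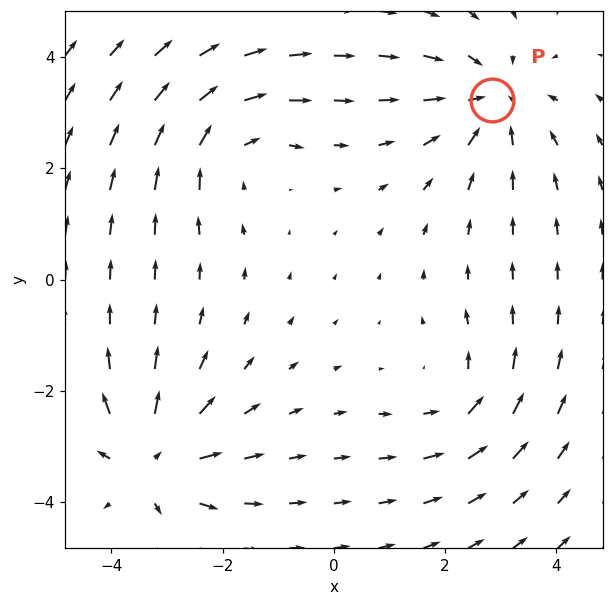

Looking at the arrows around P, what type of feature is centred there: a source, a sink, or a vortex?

sink

At P (2.8, 3.2) the arrows converge inward. Divergence about -3, curl ≈0 — negative divergence with near-zero curl is a sink.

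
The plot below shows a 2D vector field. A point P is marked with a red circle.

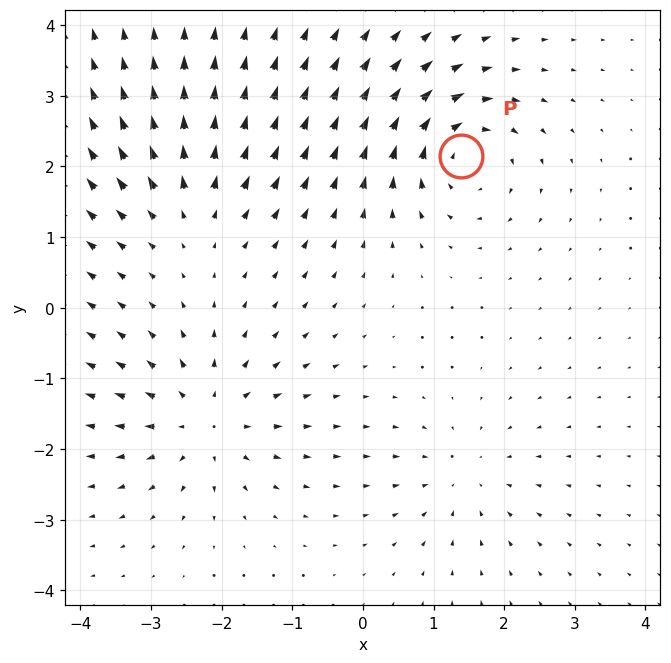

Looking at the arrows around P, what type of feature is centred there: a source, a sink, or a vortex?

At P (1.4, 2.2) the arrows circulate clockwise. Divergence ≈0, curl about -5 — near-zero divergence with nonzero curl is a vortex.

vortex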